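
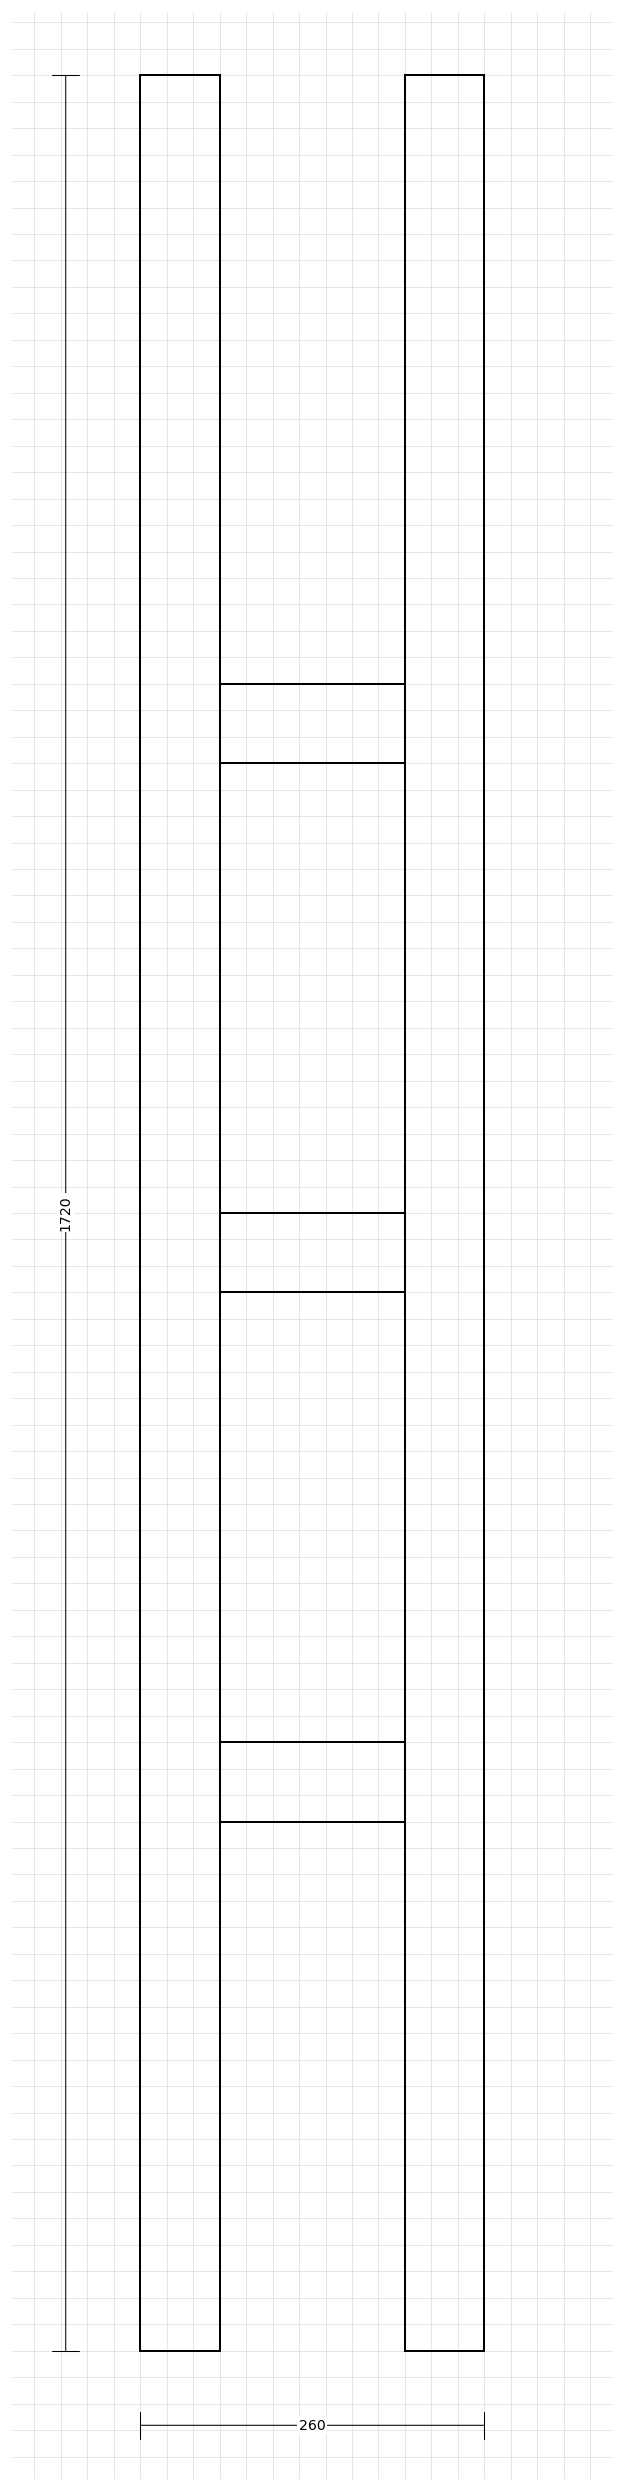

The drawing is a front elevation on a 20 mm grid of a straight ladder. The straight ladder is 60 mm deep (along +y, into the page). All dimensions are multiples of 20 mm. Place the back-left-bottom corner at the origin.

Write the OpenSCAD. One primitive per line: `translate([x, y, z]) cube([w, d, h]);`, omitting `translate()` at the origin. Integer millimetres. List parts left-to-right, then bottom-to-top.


cube([60, 60, 1720]);
translate([60, 0, 400]) cube([140, 60, 60]);
translate([60, 0, 800]) cube([140, 60, 60]);
translate([60, 0, 1200]) cube([140, 60, 60]);
translate([200, 0, 0]) cube([60, 60, 1720]);


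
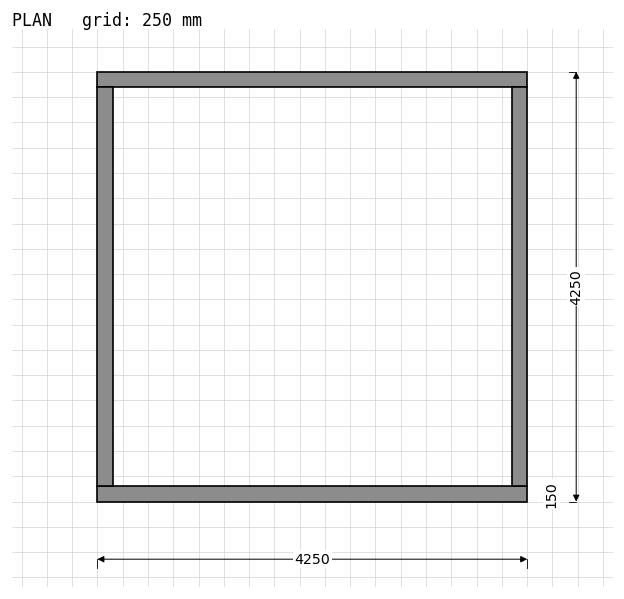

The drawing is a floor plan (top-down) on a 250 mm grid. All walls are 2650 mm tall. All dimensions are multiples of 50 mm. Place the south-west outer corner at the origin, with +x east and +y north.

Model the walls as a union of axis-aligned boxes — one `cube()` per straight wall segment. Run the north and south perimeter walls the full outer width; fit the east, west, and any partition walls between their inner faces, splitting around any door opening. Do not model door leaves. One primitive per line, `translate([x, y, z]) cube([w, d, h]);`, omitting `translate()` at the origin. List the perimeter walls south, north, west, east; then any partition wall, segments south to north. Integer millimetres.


cube([4250, 150, 2650]);
translate([0, 4100, 0]) cube([4250, 150, 2650]);
translate([0, 150, 0]) cube([150, 3950, 2650]);
translate([4100, 150, 0]) cube([150, 3950, 2650]);


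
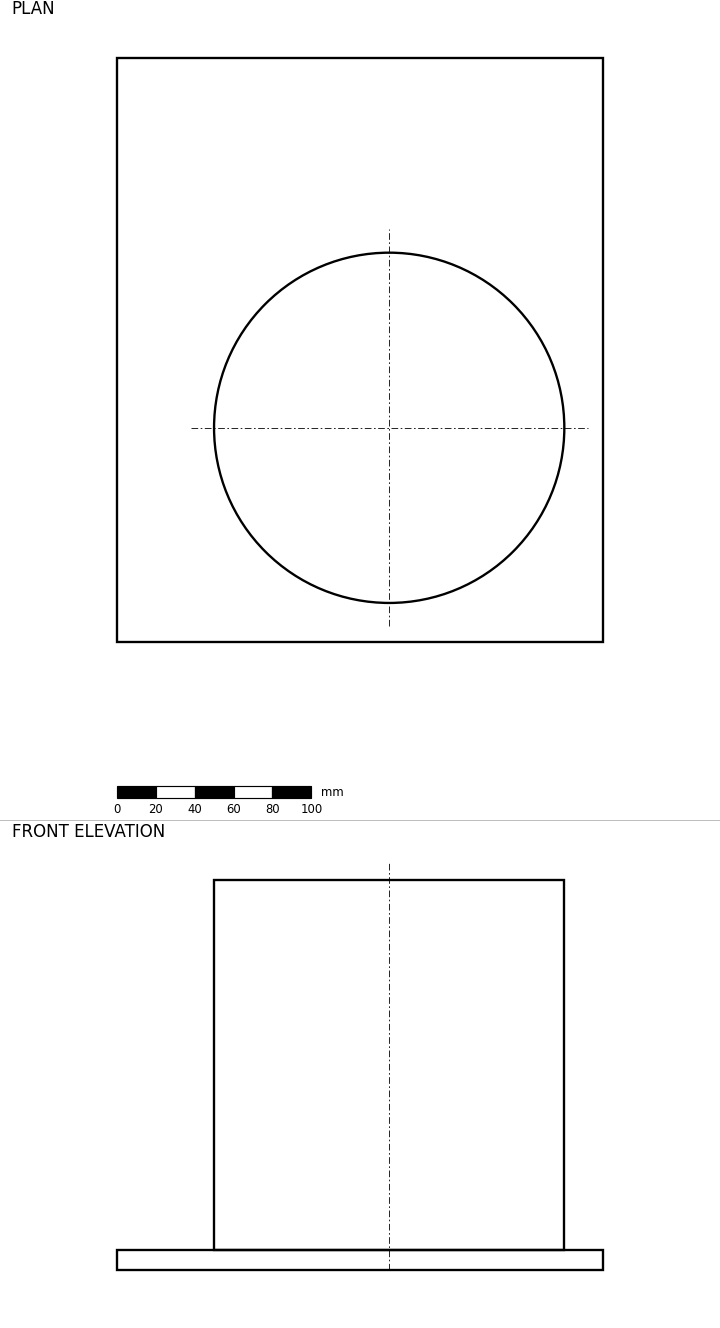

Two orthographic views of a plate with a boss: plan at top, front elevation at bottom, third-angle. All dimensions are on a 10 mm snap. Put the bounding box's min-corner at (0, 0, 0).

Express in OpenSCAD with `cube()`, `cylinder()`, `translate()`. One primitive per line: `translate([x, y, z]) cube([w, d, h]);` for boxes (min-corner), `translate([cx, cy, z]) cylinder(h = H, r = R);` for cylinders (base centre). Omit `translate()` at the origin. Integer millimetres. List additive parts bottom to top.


cube([250, 300, 10]);
translate([140, 110, 10]) cylinder(h = 190, r = 90);


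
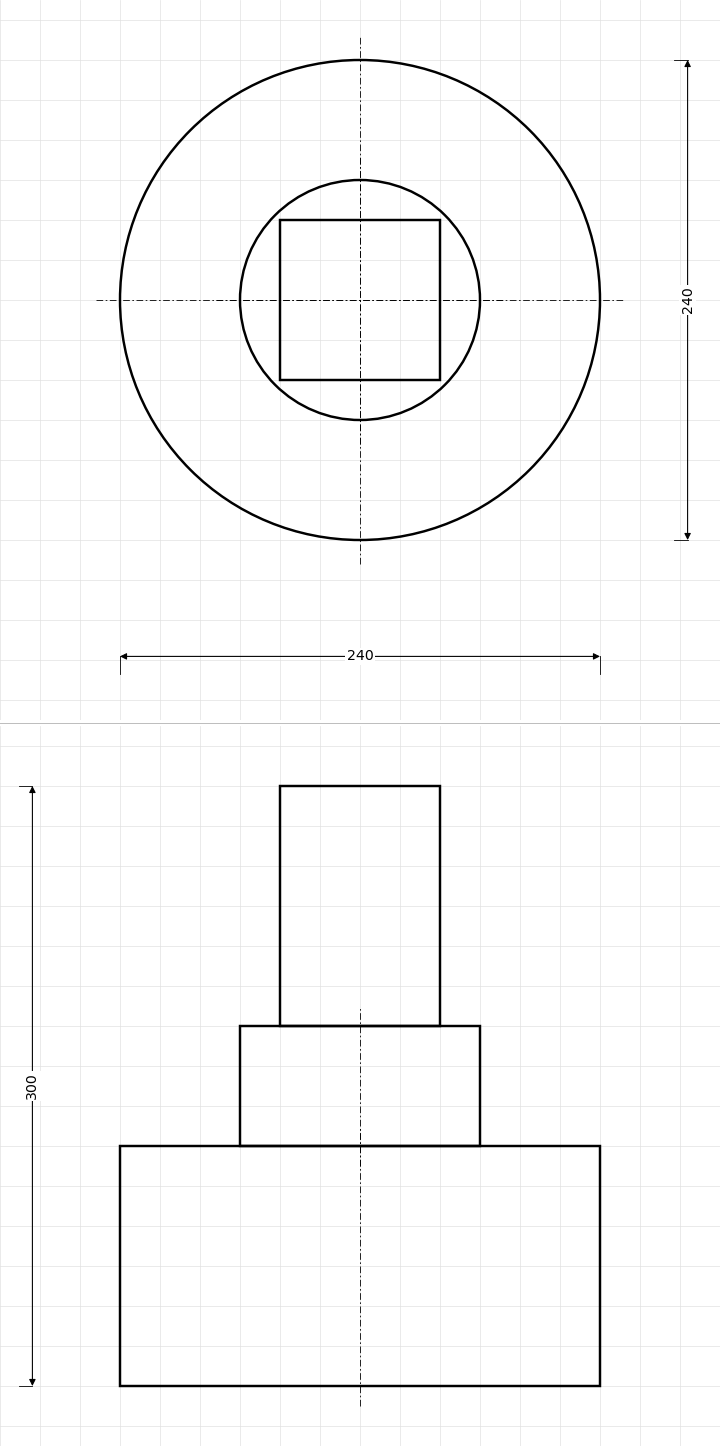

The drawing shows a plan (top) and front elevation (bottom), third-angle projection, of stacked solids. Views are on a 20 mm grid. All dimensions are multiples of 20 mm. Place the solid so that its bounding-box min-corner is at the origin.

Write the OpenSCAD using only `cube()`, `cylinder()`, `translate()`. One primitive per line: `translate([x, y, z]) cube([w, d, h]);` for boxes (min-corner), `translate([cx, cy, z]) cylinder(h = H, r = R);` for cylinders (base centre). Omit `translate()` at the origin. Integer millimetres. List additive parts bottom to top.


translate([120, 120, 0]) cylinder(h = 120, r = 120);
translate([120, 120, 120]) cylinder(h = 60, r = 60);
translate([80, 80, 180]) cube([80, 80, 120]);


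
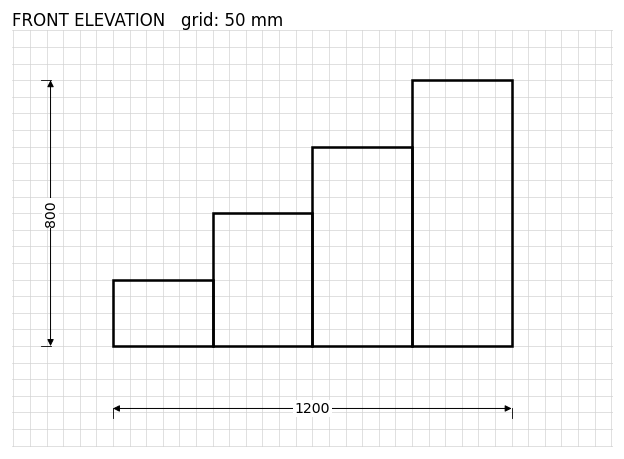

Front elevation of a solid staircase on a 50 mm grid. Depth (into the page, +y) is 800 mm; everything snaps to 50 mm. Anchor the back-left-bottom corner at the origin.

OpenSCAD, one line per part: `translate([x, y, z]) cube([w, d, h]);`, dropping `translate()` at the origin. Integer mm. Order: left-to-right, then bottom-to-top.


cube([300, 800, 200]);
translate([300, 0, 0]) cube([300, 800, 400]);
translate([600, 0, 0]) cube([300, 800, 600]);
translate([900, 0, 0]) cube([300, 800, 800]);


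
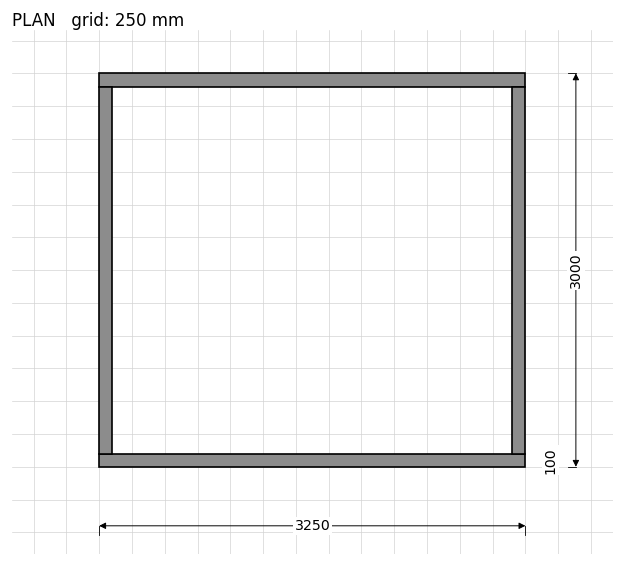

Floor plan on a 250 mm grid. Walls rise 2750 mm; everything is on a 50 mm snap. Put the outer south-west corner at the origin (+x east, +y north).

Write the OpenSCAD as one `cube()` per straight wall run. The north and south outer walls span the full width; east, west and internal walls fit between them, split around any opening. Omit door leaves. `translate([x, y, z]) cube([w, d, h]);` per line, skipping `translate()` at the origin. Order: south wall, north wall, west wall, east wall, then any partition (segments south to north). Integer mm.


cube([3250, 100, 2750]);
translate([0, 2900, 0]) cube([3250, 100, 2750]);
translate([0, 100, 0]) cube([100, 2800, 2750]);
translate([3150, 100, 0]) cube([100, 2800, 2750]);


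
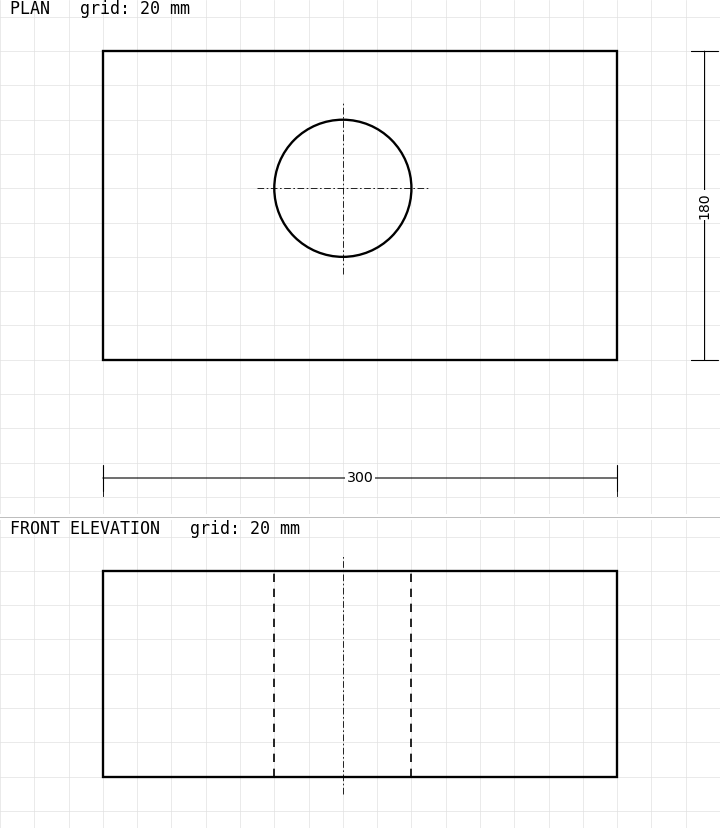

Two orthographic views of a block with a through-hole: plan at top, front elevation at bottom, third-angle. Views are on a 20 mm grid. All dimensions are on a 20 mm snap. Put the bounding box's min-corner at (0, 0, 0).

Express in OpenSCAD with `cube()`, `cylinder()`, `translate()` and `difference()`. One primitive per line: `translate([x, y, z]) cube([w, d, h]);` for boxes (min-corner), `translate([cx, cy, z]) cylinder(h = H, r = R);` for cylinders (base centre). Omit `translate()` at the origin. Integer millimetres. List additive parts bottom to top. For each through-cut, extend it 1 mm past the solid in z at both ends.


difference() {
  cube([300, 180, 120]);
  translate([140, 100, -1]) cylinder(h = 122, r = 40);
}


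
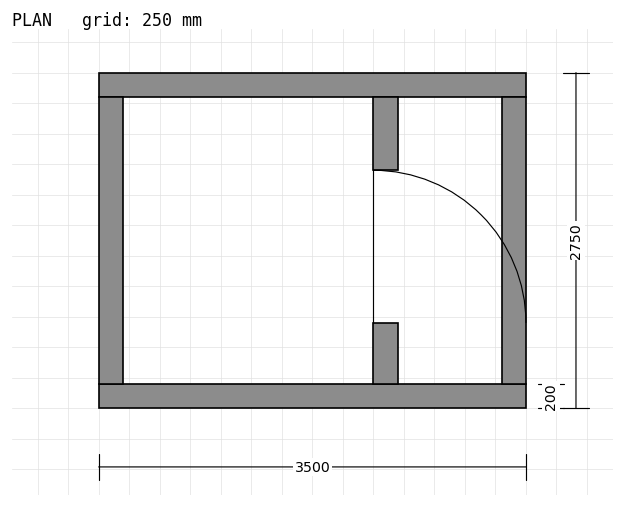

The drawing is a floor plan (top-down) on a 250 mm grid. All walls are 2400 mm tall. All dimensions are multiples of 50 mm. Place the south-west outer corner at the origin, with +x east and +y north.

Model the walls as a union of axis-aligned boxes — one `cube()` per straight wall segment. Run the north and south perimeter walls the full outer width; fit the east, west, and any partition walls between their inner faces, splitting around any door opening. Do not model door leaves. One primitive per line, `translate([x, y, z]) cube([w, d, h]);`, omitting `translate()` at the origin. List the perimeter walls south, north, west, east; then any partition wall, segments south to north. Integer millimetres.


cube([3500, 200, 2400]);
translate([0, 2550, 0]) cube([3500, 200, 2400]);
translate([0, 200, 0]) cube([200, 2350, 2400]);
translate([3300, 200, 0]) cube([200, 2350, 2400]);
translate([2250, 200, 0]) cube([200, 500, 2400]);
translate([2250, 1950, 0]) cube([200, 600, 2400]);


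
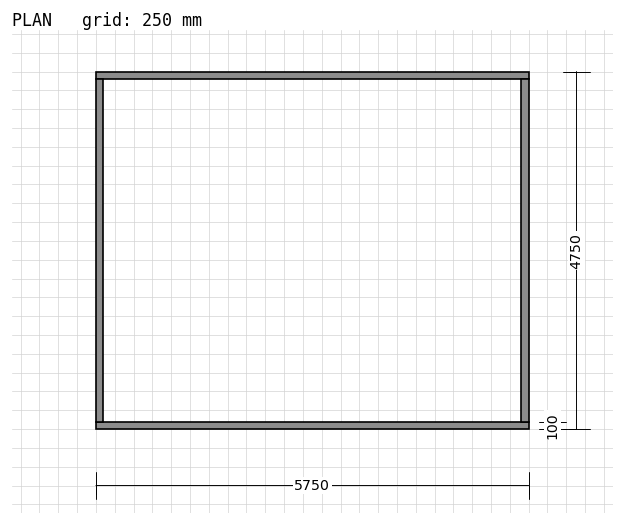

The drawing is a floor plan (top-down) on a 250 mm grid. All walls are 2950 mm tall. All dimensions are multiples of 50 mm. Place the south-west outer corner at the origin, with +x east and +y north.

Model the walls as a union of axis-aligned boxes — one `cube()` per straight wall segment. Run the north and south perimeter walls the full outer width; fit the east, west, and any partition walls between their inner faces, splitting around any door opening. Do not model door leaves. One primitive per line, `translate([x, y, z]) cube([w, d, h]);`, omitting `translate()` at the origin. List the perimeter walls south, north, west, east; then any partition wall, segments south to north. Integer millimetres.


cube([5750, 100, 2950]);
translate([0, 4650, 0]) cube([5750, 100, 2950]);
translate([0, 100, 0]) cube([100, 4550, 2950]);
translate([5650, 100, 0]) cube([100, 4550, 2950]);


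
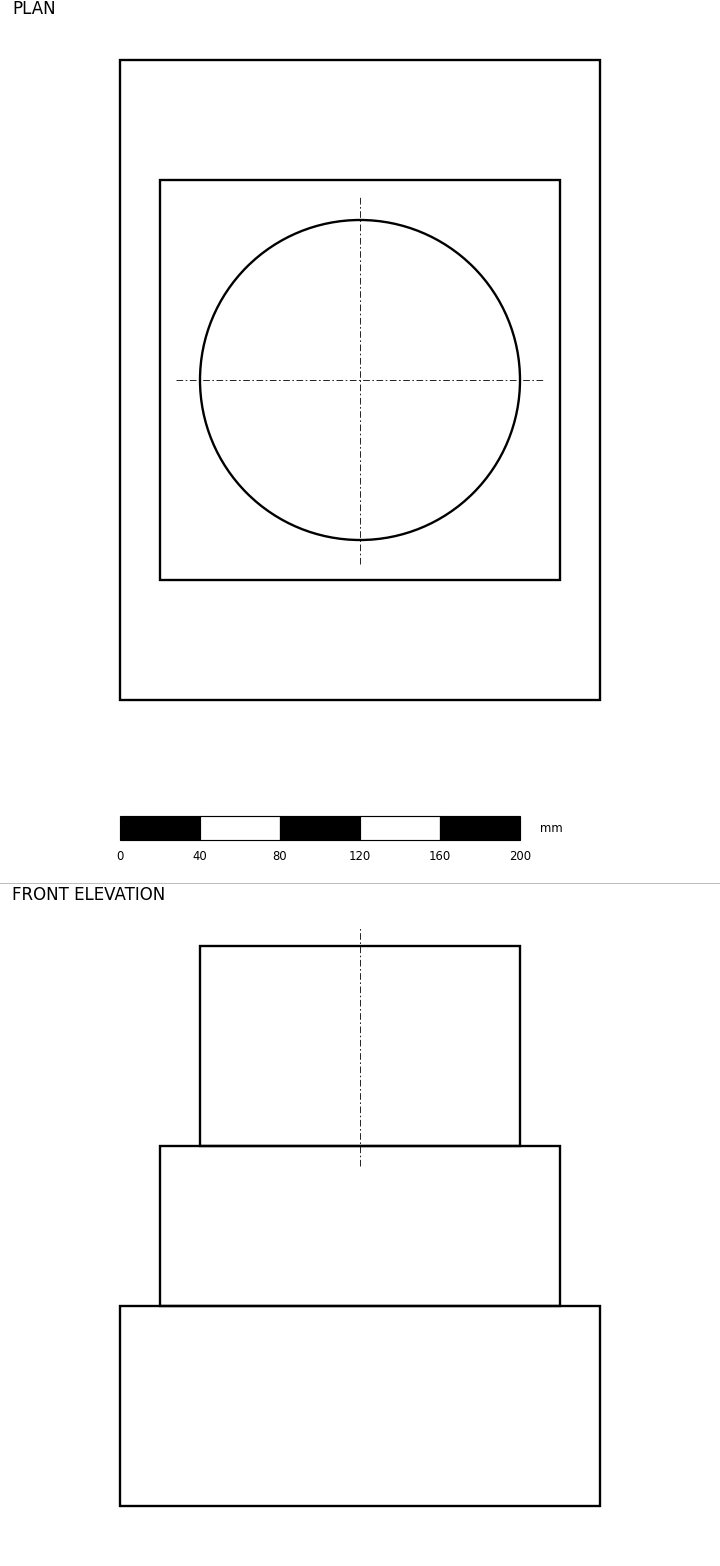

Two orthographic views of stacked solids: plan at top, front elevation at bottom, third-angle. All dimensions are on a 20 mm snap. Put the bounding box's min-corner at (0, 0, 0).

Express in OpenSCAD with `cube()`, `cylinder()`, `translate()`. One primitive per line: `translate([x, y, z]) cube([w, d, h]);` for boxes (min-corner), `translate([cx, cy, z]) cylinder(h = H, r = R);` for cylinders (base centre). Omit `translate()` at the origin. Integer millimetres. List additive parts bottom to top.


cube([240, 320, 100]);
translate([20, 60, 100]) cube([200, 200, 80]);
translate([120, 160, 180]) cylinder(h = 100, r = 80);


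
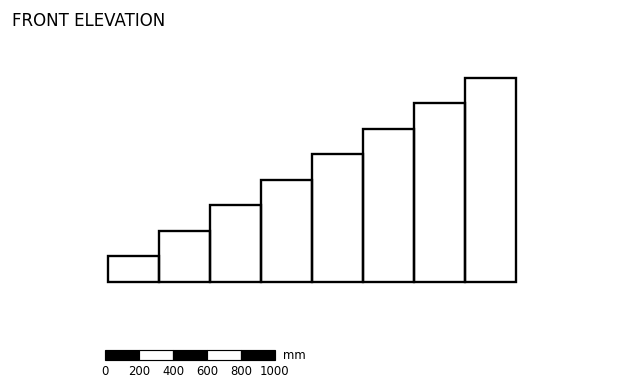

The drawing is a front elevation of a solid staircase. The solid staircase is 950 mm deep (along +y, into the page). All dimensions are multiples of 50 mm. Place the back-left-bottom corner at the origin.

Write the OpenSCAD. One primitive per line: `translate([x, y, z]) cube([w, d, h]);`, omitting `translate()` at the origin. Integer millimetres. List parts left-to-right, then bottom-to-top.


cube([300, 950, 150]);
translate([300, 0, 0]) cube([300, 950, 300]);
translate([600, 0, 0]) cube([300, 950, 450]);
translate([900, 0, 0]) cube([300, 950, 600]);
translate([1200, 0, 0]) cube([300, 950, 750]);
translate([1500, 0, 0]) cube([300, 950, 900]);
translate([1800, 0, 0]) cube([300, 950, 1050]);
translate([2100, 0, 0]) cube([300, 950, 1200]);


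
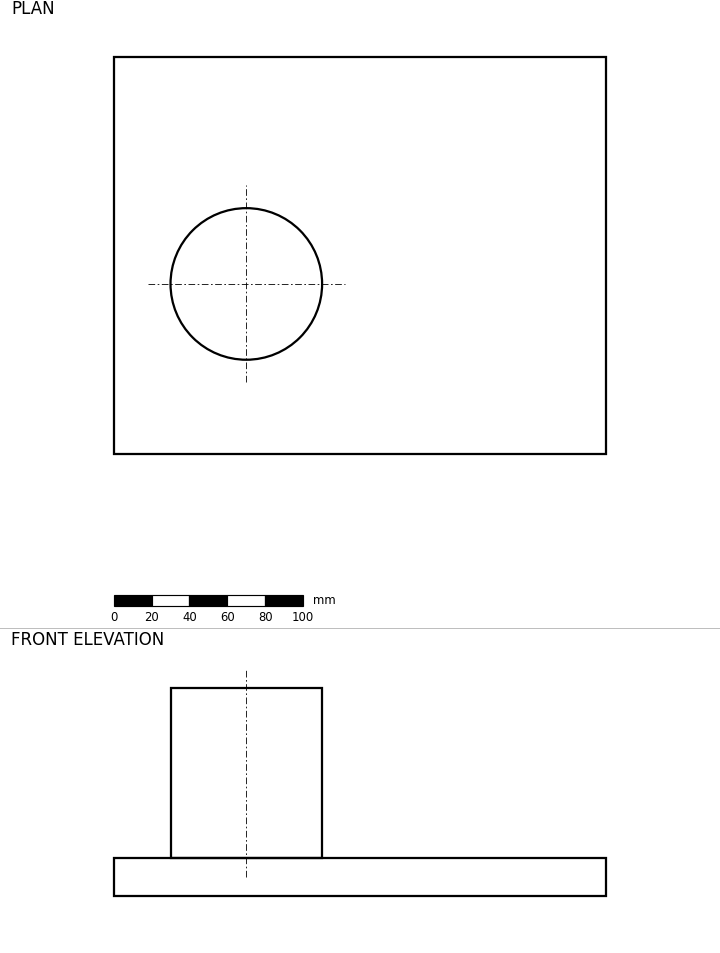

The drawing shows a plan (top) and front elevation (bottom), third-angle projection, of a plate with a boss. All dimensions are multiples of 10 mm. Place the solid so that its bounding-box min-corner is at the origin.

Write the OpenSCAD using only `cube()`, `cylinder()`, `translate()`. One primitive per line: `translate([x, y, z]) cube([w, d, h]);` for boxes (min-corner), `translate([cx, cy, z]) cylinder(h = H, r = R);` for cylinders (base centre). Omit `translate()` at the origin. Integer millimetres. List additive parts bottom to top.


cube([260, 210, 20]);
translate([70, 90, 20]) cylinder(h = 90, r = 40);


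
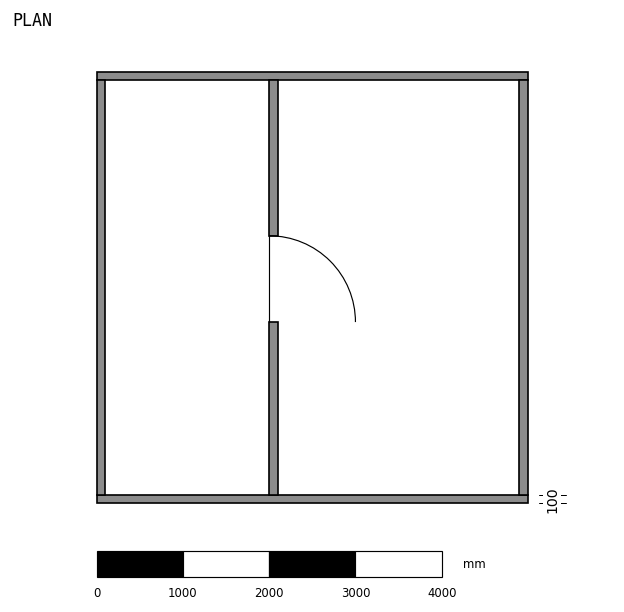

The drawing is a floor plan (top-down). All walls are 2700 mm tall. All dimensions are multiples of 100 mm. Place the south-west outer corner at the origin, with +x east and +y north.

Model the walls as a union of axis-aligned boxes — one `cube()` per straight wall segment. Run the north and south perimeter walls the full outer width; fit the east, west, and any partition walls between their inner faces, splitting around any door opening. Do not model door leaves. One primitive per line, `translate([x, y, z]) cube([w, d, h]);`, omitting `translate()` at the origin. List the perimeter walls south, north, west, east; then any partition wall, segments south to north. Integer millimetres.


cube([5000, 100, 2700]);
translate([0, 4900, 0]) cube([5000, 100, 2700]);
translate([0, 100, 0]) cube([100, 4800, 2700]);
translate([4900, 100, 0]) cube([100, 4800, 2700]);
translate([2000, 100, 0]) cube([100, 2000, 2700]);
translate([2000, 3100, 0]) cube([100, 1800, 2700]);


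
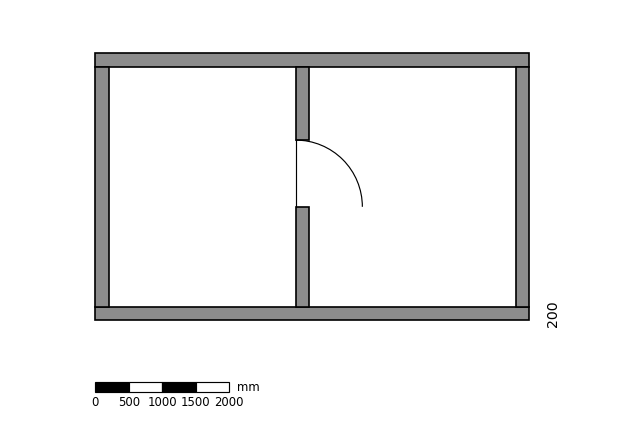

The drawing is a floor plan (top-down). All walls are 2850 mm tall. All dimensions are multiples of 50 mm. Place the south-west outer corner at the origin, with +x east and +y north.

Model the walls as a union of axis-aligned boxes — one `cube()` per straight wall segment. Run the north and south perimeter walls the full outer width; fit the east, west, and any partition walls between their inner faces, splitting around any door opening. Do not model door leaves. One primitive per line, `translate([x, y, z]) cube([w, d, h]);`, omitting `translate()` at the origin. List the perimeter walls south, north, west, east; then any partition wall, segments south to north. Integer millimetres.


cube([6500, 200, 2850]);
translate([0, 3800, 0]) cube([6500, 200, 2850]);
translate([0, 200, 0]) cube([200, 3600, 2850]);
translate([6300, 200, 0]) cube([200, 3600, 2850]);
translate([3000, 200, 0]) cube([200, 1500, 2850]);
translate([3000, 2700, 0]) cube([200, 1100, 2850]);


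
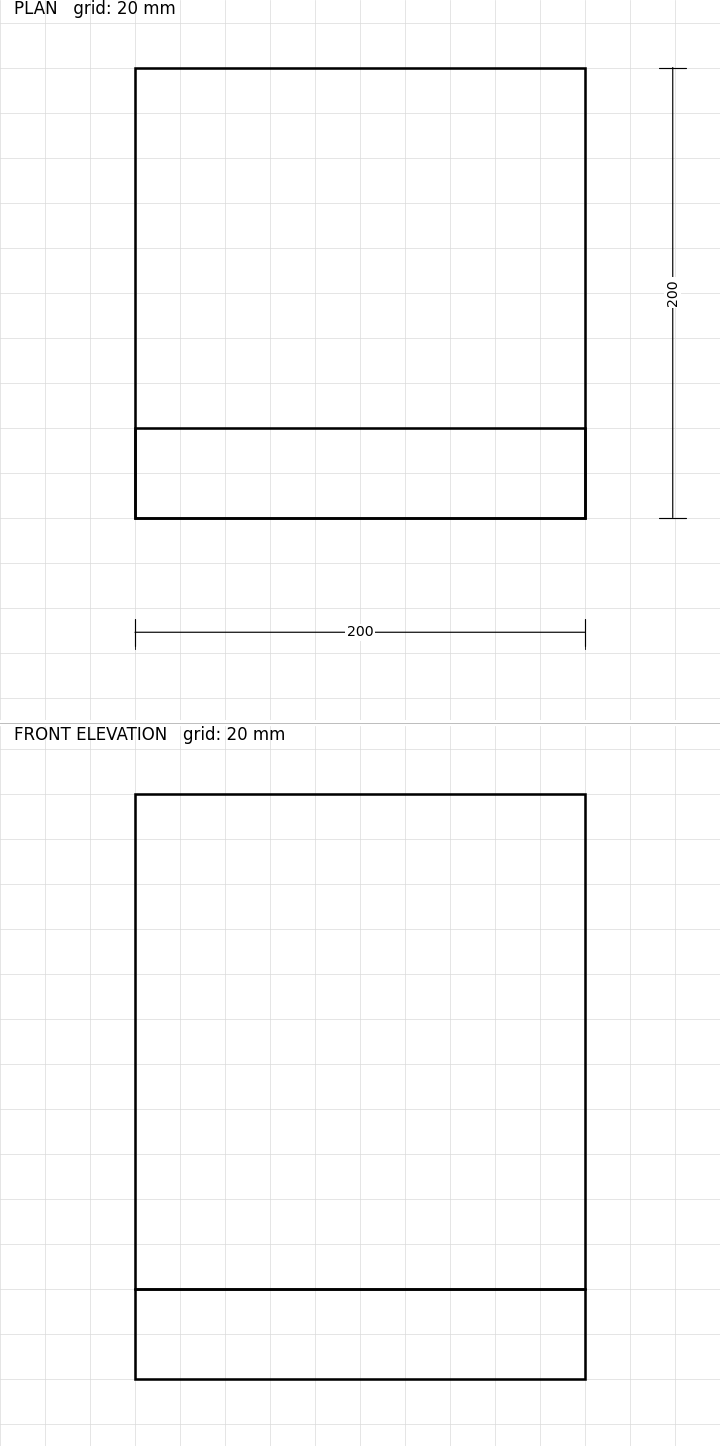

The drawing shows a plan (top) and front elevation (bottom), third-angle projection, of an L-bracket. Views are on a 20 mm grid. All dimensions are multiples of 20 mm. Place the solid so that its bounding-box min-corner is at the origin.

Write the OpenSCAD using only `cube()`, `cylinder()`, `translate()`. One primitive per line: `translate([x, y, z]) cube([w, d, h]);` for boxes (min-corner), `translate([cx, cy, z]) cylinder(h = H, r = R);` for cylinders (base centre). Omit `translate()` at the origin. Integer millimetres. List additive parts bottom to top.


cube([200, 200, 40]);
translate([0, 0, 40]) cube([200, 40, 220]);


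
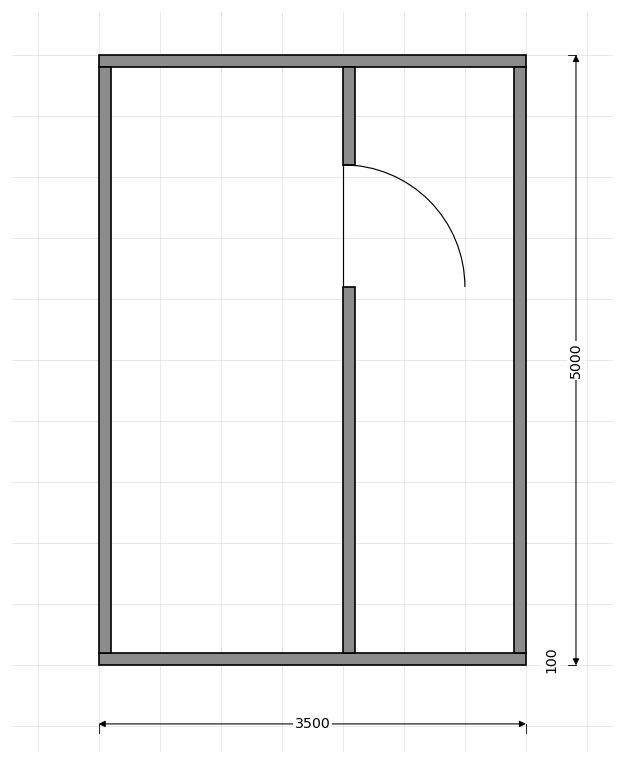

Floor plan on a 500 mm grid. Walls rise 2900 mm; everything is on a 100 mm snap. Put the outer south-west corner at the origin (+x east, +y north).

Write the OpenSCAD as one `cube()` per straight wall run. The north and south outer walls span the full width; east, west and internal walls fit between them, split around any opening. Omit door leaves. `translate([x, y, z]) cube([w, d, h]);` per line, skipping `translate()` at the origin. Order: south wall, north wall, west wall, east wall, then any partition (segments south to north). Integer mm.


cube([3500, 100, 2900]);
translate([0, 4900, 0]) cube([3500, 100, 2900]);
translate([0, 100, 0]) cube([100, 4800, 2900]);
translate([3400, 100, 0]) cube([100, 4800, 2900]);
translate([2000, 100, 0]) cube([100, 3000, 2900]);
translate([2000, 4100, 0]) cube([100, 800, 2900]);


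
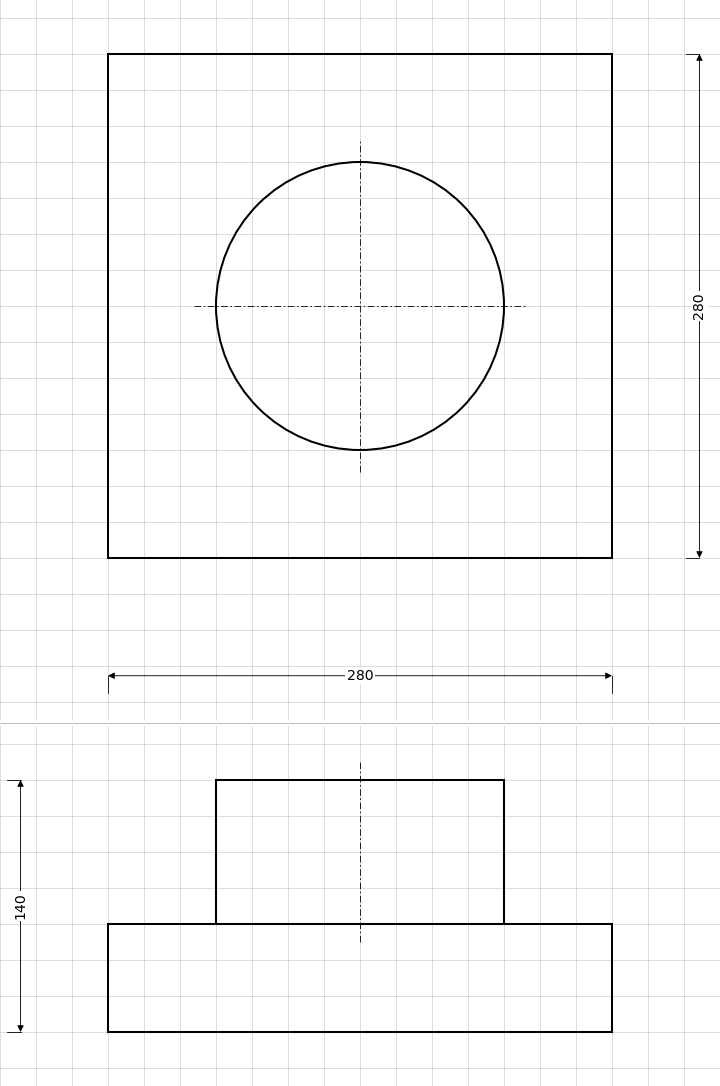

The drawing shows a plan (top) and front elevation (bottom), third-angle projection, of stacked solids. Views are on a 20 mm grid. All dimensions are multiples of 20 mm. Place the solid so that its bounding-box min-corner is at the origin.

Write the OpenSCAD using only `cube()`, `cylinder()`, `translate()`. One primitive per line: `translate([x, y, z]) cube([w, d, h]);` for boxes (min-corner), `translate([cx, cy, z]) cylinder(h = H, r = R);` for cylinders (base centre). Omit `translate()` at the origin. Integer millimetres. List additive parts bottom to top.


cube([280, 280, 60]);
translate([140, 140, 60]) cylinder(h = 80, r = 80);


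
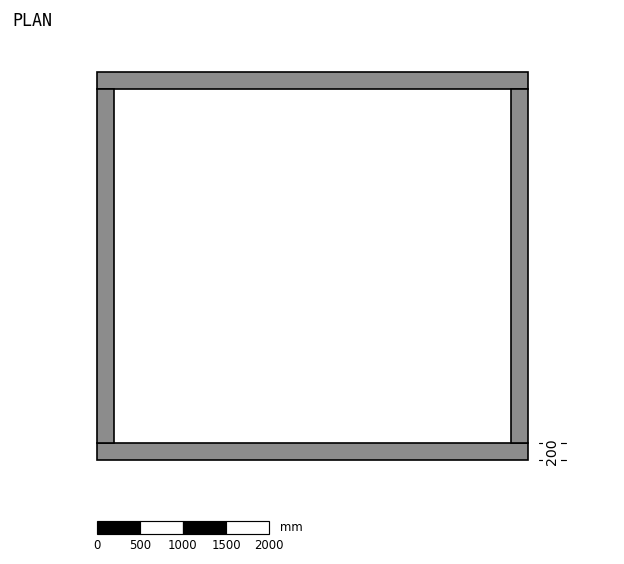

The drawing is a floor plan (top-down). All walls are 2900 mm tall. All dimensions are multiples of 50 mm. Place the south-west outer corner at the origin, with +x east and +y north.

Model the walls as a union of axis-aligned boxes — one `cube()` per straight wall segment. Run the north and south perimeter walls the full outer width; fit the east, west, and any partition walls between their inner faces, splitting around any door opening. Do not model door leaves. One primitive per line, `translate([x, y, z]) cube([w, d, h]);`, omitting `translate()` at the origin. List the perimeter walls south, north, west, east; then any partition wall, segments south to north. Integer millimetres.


cube([5000, 200, 2900]);
translate([0, 4300, 0]) cube([5000, 200, 2900]);
translate([0, 200, 0]) cube([200, 4100, 2900]);
translate([4800, 200, 0]) cube([200, 4100, 2900]);


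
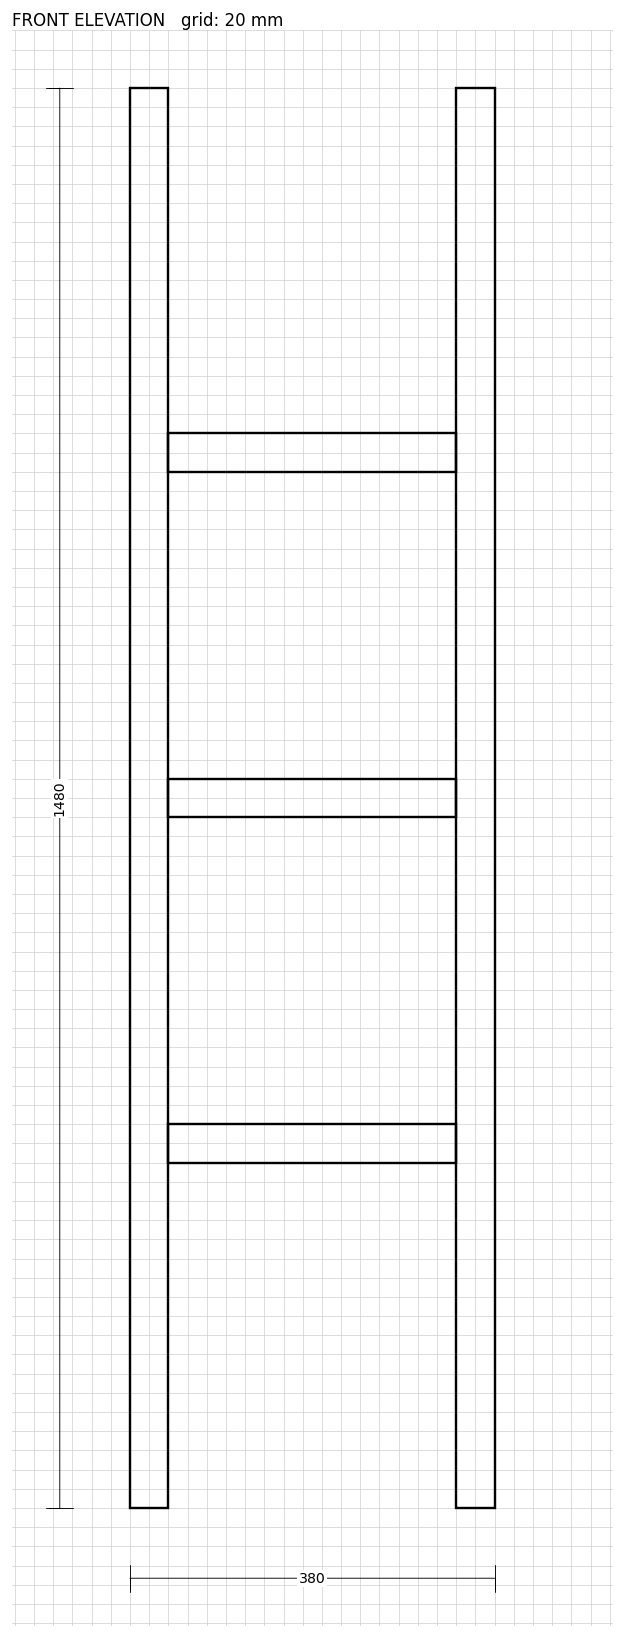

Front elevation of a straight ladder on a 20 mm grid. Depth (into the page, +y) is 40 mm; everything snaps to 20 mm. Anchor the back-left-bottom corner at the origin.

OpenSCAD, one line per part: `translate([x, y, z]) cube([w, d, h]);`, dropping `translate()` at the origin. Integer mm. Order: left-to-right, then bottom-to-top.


cube([40, 40, 1480]);
translate([40, 0, 360]) cube([300, 40, 40]);
translate([40, 0, 720]) cube([300, 40, 40]);
translate([40, 0, 1080]) cube([300, 40, 40]);
translate([340, 0, 0]) cube([40, 40, 1480]);


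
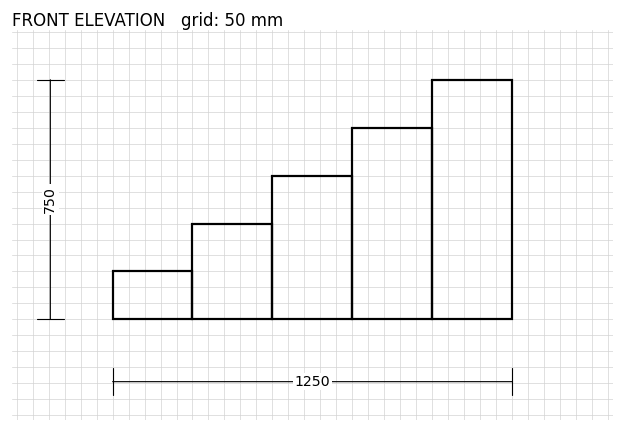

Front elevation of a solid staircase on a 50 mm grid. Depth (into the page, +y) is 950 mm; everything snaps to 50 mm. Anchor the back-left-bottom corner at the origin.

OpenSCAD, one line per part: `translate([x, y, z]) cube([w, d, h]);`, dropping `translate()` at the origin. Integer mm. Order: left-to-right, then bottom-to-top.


cube([250, 950, 150]);
translate([250, 0, 0]) cube([250, 950, 300]);
translate([500, 0, 0]) cube([250, 950, 450]);
translate([750, 0, 0]) cube([250, 950, 600]);
translate([1000, 0, 0]) cube([250, 950, 750]);


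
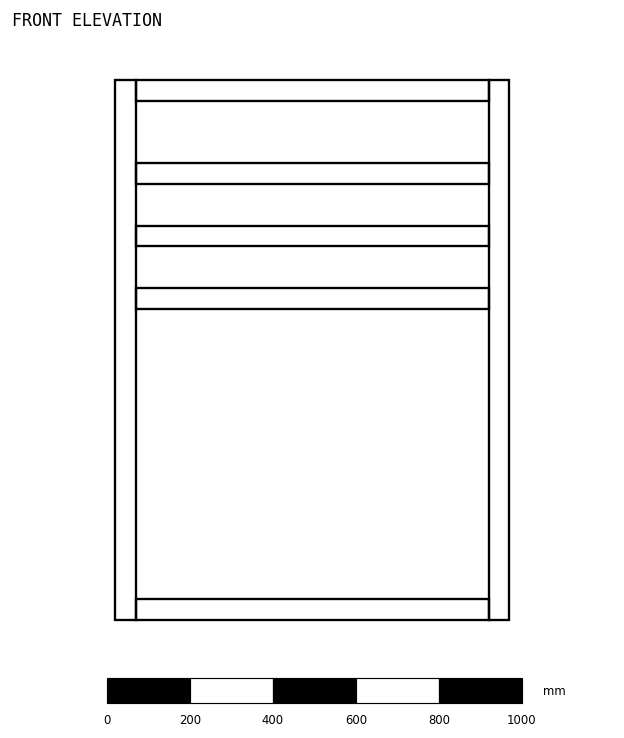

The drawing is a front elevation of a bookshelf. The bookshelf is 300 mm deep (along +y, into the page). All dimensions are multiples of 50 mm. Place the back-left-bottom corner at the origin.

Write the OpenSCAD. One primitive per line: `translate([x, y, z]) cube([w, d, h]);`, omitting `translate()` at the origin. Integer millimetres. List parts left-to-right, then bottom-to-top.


cube([50, 300, 1300]);
translate([50, 0, 0]) cube([850, 300, 50]);
translate([50, 0, 750]) cube([850, 300, 50]);
translate([50, 0, 900]) cube([850, 300, 50]);
translate([50, 0, 1050]) cube([850, 300, 50]);
translate([50, 0, 1250]) cube([850, 300, 50]);
translate([900, 0, 0]) cube([50, 300, 1300]);


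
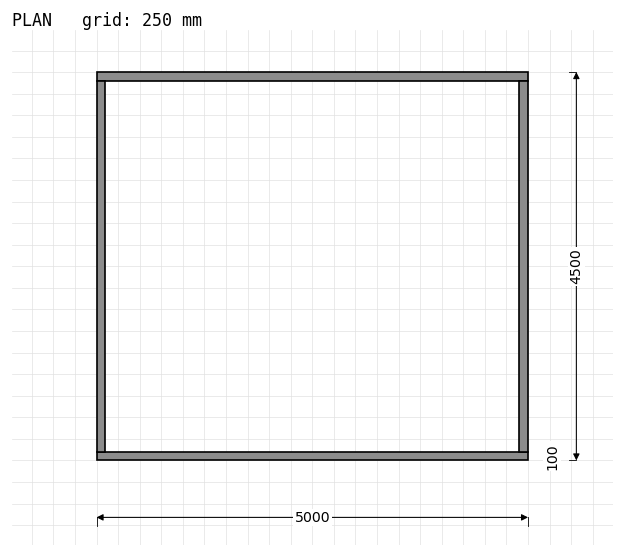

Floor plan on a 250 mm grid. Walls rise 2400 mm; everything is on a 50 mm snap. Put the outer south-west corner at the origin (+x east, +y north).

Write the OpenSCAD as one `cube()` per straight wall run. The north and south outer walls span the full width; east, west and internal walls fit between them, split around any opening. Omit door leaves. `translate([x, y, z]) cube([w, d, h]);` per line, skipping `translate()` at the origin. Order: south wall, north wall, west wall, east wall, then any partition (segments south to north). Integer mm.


cube([5000, 100, 2400]);
translate([0, 4400, 0]) cube([5000, 100, 2400]);
translate([0, 100, 0]) cube([100, 4300, 2400]);
translate([4900, 100, 0]) cube([100, 4300, 2400]);


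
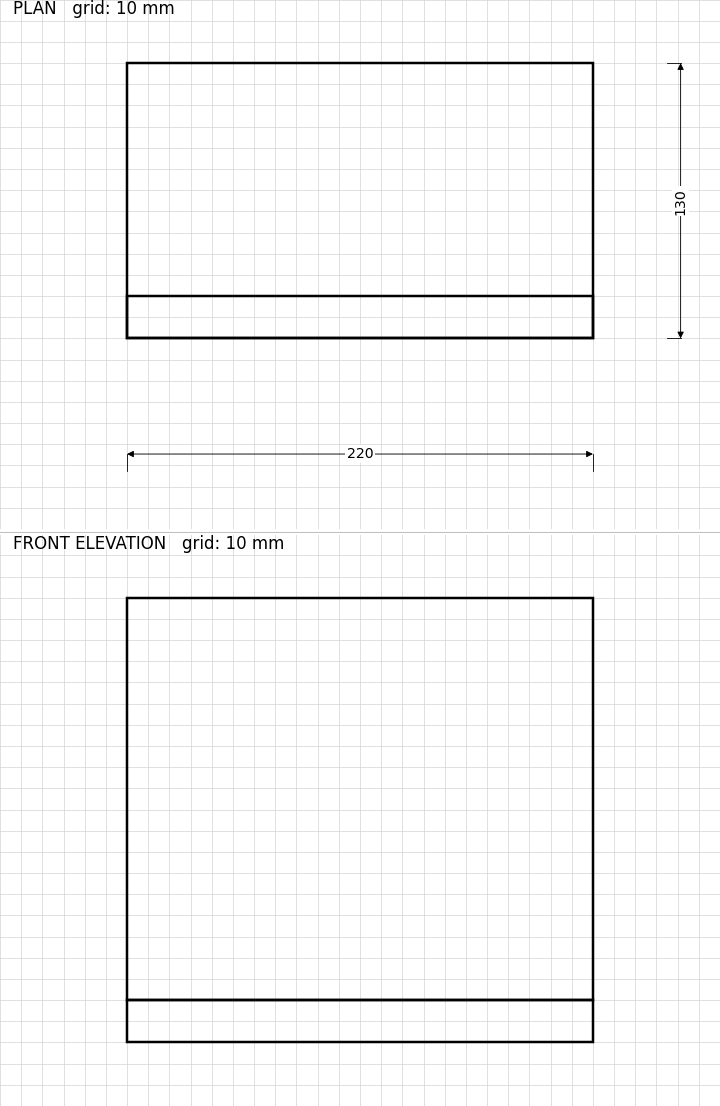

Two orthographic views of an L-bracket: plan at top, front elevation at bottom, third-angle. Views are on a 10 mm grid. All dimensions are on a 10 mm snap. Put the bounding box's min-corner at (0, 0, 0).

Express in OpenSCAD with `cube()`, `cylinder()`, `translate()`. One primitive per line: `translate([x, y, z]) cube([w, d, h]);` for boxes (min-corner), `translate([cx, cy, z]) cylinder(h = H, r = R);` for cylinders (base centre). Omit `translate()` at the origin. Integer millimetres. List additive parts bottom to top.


cube([220, 130, 20]);
translate([0, 0, 20]) cube([220, 20, 190]);


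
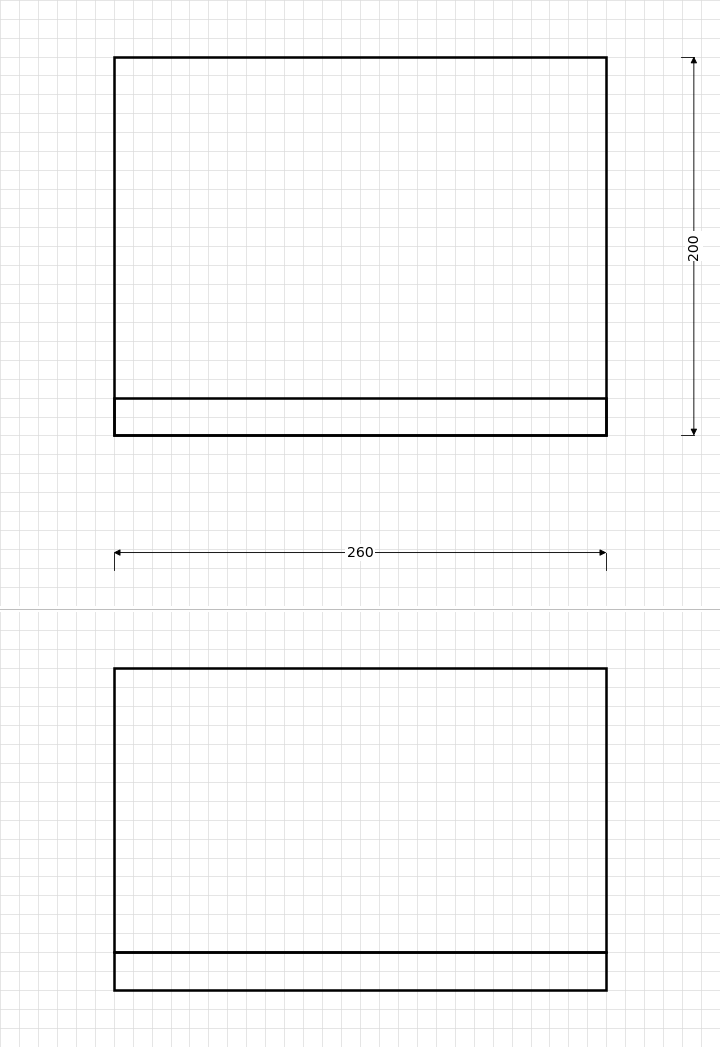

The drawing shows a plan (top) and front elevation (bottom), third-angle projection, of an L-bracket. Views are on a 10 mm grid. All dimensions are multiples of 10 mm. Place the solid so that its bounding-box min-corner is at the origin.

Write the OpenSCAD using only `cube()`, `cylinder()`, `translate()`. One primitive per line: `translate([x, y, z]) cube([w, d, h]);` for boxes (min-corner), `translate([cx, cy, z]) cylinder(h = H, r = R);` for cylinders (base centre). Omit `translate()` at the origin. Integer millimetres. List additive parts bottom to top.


cube([260, 200, 20]);
translate([0, 0, 20]) cube([260, 20, 150]);


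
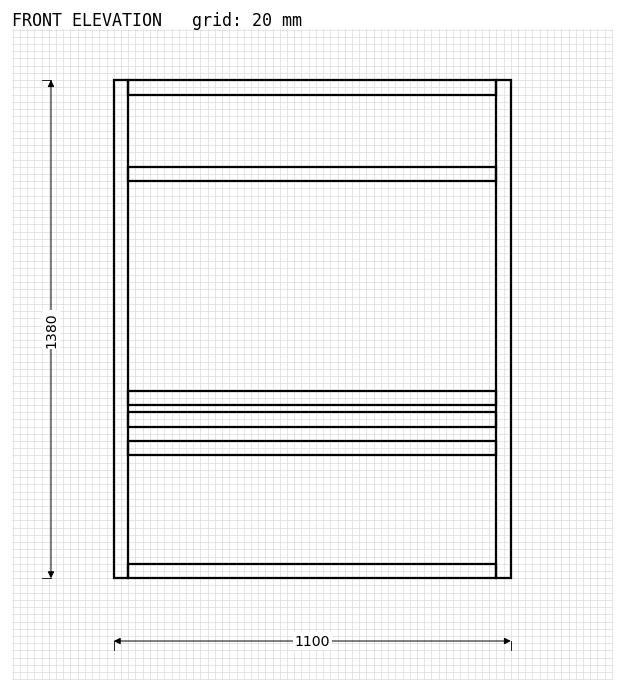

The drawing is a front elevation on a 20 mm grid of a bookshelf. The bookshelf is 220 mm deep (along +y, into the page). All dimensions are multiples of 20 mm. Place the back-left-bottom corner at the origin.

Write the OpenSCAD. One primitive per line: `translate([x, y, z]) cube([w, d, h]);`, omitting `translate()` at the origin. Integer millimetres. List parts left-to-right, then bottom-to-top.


cube([40, 220, 1380]);
translate([40, 0, 0]) cube([1020, 220, 40]);
translate([40, 0, 340]) cube([1020, 220, 40]);
translate([40, 0, 420]) cube([1020, 220, 40]);
translate([40, 0, 480]) cube([1020, 220, 40]);
translate([40, 0, 1100]) cube([1020, 220, 40]);
translate([40, 0, 1340]) cube([1020, 220, 40]);
translate([1060, 0, 0]) cube([40, 220, 1380]);


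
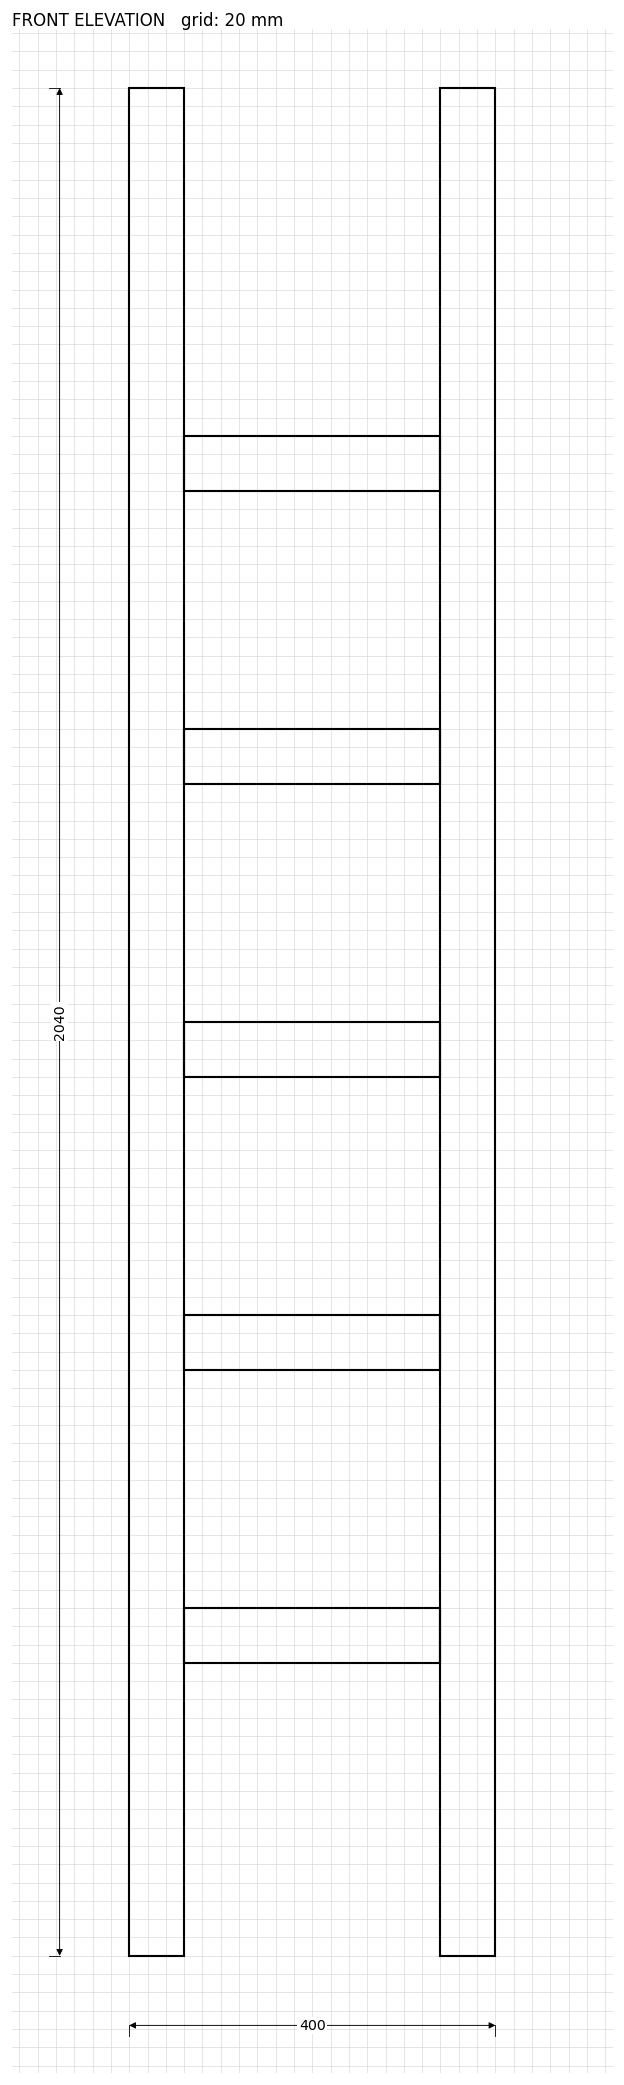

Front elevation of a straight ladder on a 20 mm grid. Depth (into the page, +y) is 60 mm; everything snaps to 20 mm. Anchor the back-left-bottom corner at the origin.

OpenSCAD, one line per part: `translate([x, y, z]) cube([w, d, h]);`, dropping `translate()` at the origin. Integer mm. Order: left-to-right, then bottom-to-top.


cube([60, 60, 2040]);
translate([60, 0, 320]) cube([280, 60, 60]);
translate([60, 0, 640]) cube([280, 60, 60]);
translate([60, 0, 960]) cube([280, 60, 60]);
translate([60, 0, 1280]) cube([280, 60, 60]);
translate([60, 0, 1600]) cube([280, 60, 60]);
translate([340, 0, 0]) cube([60, 60, 2040]);


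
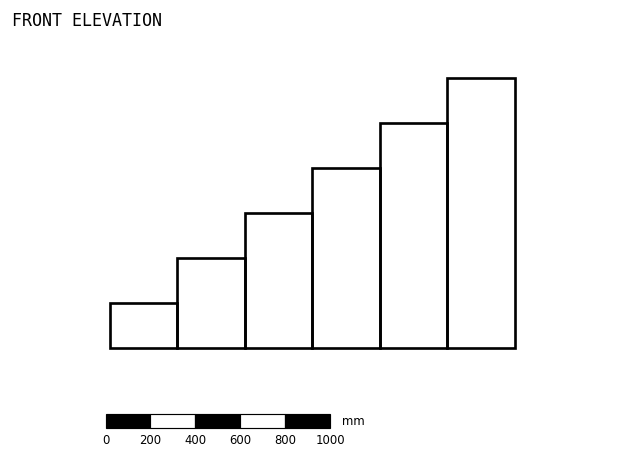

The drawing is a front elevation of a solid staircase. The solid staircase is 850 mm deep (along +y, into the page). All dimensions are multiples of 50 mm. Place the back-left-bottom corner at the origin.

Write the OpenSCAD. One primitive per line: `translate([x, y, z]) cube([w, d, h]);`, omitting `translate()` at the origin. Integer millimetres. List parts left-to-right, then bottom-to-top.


cube([300, 850, 200]);
translate([300, 0, 0]) cube([300, 850, 400]);
translate([600, 0, 0]) cube([300, 850, 600]);
translate([900, 0, 0]) cube([300, 850, 800]);
translate([1200, 0, 0]) cube([300, 850, 1000]);
translate([1500, 0, 0]) cube([300, 850, 1200]);


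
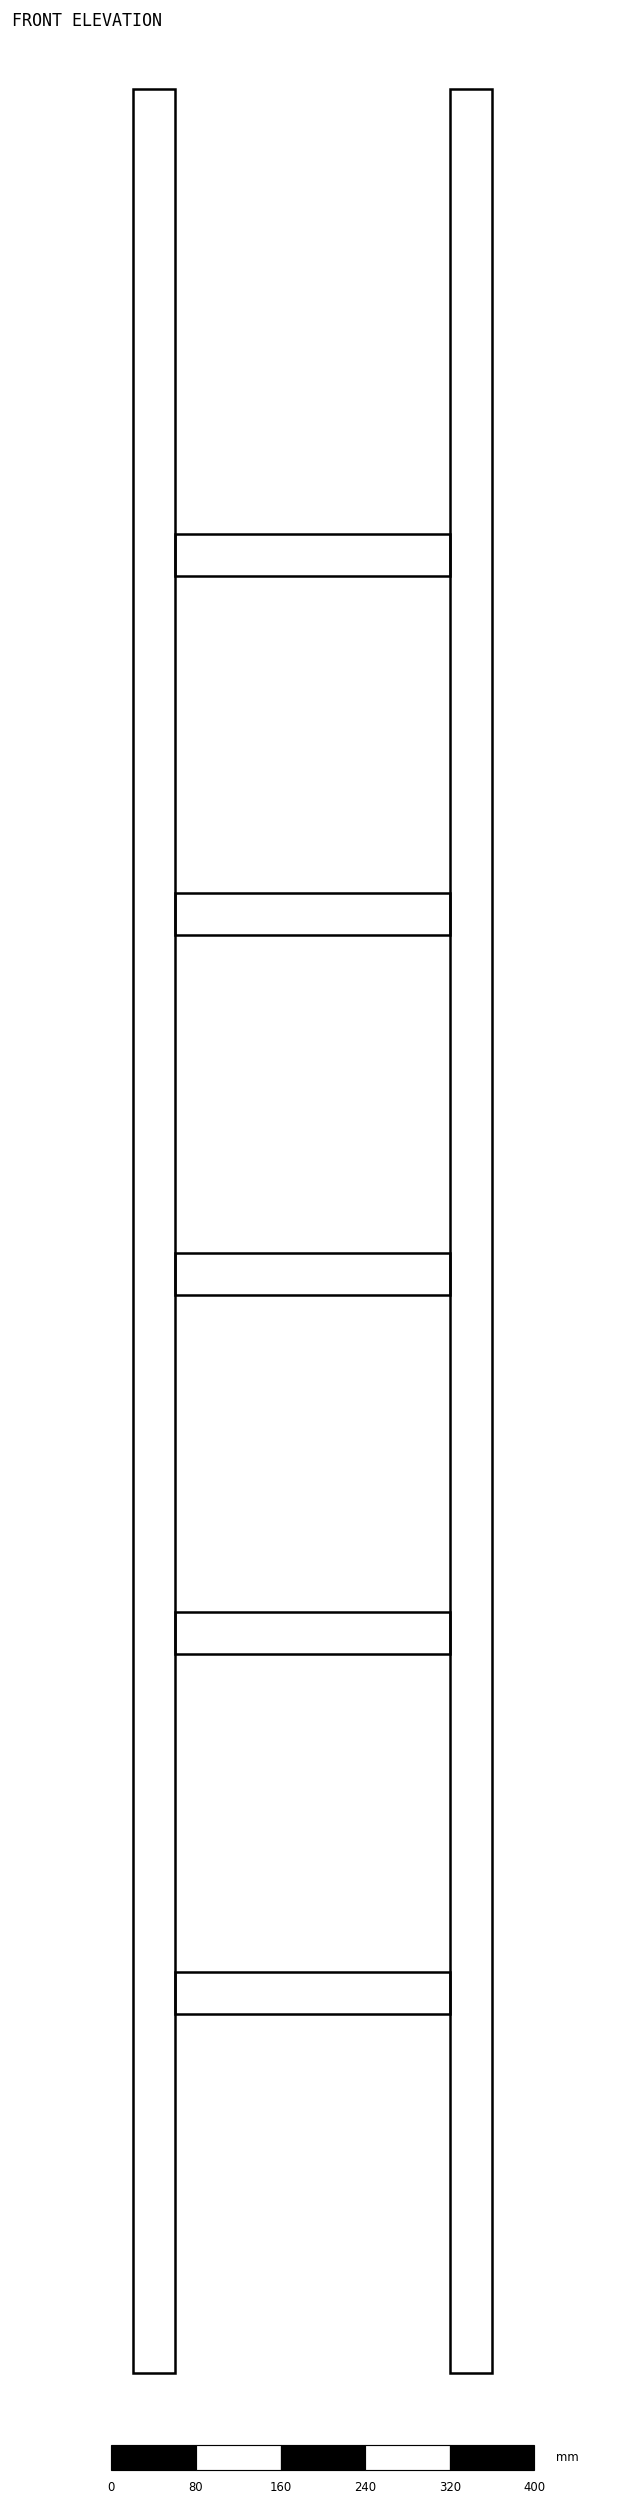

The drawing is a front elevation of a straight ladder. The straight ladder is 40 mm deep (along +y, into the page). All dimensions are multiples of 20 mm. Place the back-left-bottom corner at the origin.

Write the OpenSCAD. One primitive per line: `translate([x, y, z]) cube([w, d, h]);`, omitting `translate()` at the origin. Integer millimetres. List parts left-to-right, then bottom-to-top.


cube([40, 40, 2160]);
translate([40, 0, 340]) cube([260, 40, 40]);
translate([40, 0, 680]) cube([260, 40, 40]);
translate([40, 0, 1020]) cube([260, 40, 40]);
translate([40, 0, 1360]) cube([260, 40, 40]);
translate([40, 0, 1700]) cube([260, 40, 40]);
translate([300, 0, 0]) cube([40, 40, 2160]);


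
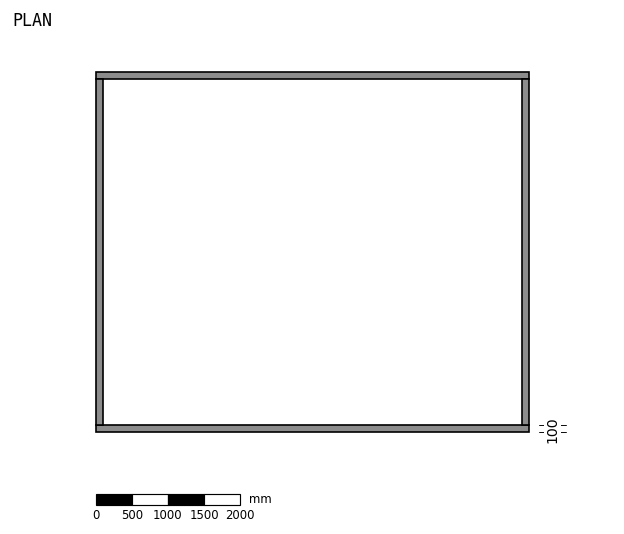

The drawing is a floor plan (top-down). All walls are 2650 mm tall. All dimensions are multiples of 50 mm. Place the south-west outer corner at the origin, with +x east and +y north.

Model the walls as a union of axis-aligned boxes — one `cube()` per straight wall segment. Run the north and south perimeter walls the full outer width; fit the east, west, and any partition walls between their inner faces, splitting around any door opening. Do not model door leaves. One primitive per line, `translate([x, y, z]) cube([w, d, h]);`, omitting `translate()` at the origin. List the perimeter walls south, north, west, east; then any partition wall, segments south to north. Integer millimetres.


cube([6000, 100, 2650]);
translate([0, 4900, 0]) cube([6000, 100, 2650]);
translate([0, 100, 0]) cube([100, 4800, 2650]);
translate([5900, 100, 0]) cube([100, 4800, 2650]);


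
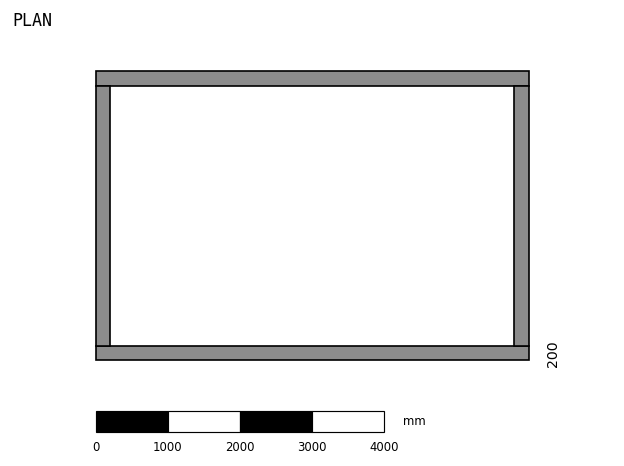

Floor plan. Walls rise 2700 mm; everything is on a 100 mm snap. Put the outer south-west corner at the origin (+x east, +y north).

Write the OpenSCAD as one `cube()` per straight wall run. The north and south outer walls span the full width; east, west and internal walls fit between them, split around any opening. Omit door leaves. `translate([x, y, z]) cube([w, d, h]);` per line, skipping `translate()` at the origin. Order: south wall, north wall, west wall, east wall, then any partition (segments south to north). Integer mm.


cube([6000, 200, 2700]);
translate([0, 3800, 0]) cube([6000, 200, 2700]);
translate([0, 200, 0]) cube([200, 3600, 2700]);
translate([5800, 200, 0]) cube([200, 3600, 2700]);


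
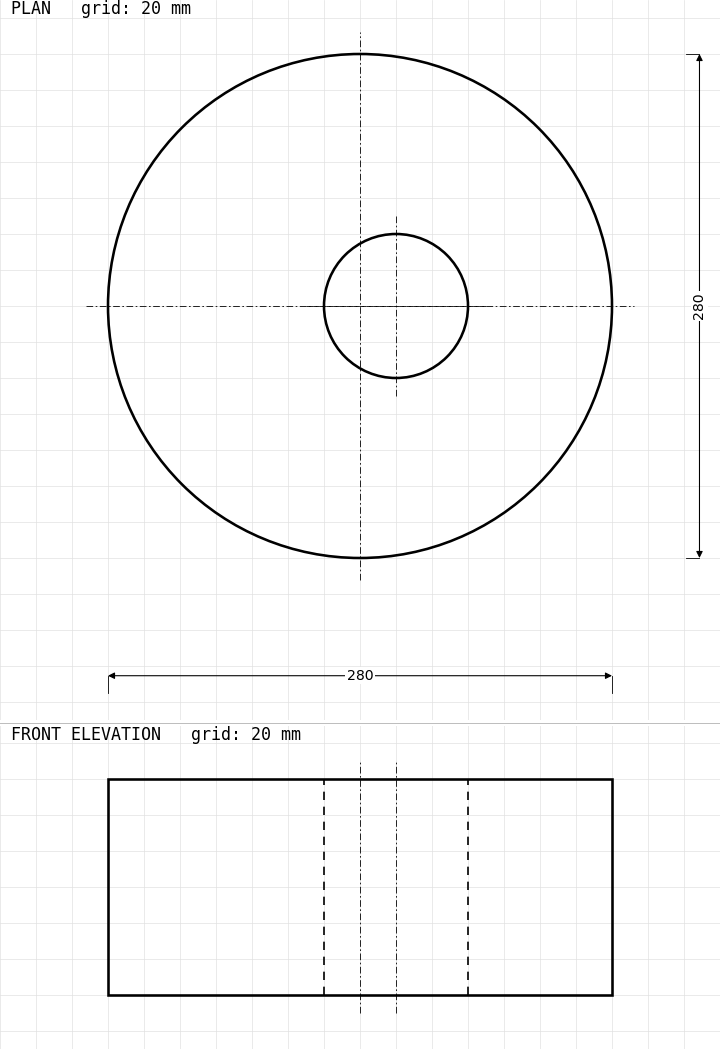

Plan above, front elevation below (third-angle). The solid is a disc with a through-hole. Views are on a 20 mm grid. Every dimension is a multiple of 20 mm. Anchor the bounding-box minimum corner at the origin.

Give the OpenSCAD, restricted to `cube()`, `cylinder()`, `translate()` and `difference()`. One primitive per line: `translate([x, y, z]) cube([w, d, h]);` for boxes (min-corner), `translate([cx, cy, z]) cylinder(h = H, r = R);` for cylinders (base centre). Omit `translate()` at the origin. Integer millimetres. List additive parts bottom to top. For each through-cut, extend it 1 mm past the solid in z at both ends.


difference() {
  translate([140, 140, 0]) cylinder(h = 120, r = 140);
  translate([160, 140, -1]) cylinder(h = 122, r = 40);
}


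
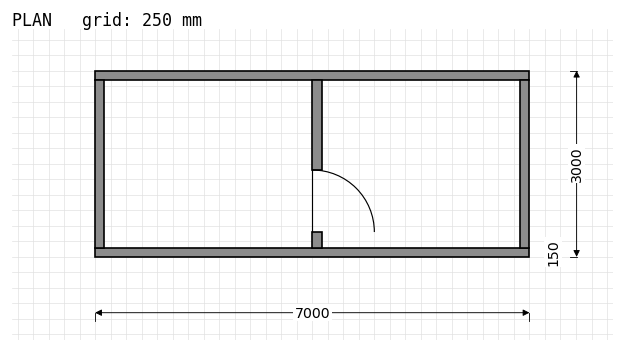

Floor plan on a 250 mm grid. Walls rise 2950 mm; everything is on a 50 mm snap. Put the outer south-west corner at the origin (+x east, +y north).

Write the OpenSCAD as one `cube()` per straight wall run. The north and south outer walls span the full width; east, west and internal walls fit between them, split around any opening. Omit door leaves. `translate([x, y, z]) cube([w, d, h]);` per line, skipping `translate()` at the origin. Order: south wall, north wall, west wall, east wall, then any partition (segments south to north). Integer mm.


cube([7000, 150, 2950]);
translate([0, 2850, 0]) cube([7000, 150, 2950]);
translate([0, 150, 0]) cube([150, 2700, 2950]);
translate([6850, 150, 0]) cube([150, 2700, 2950]);
translate([3500, 150, 0]) cube([150, 250, 2950]);
translate([3500, 1400, 0]) cube([150, 1450, 2950]);


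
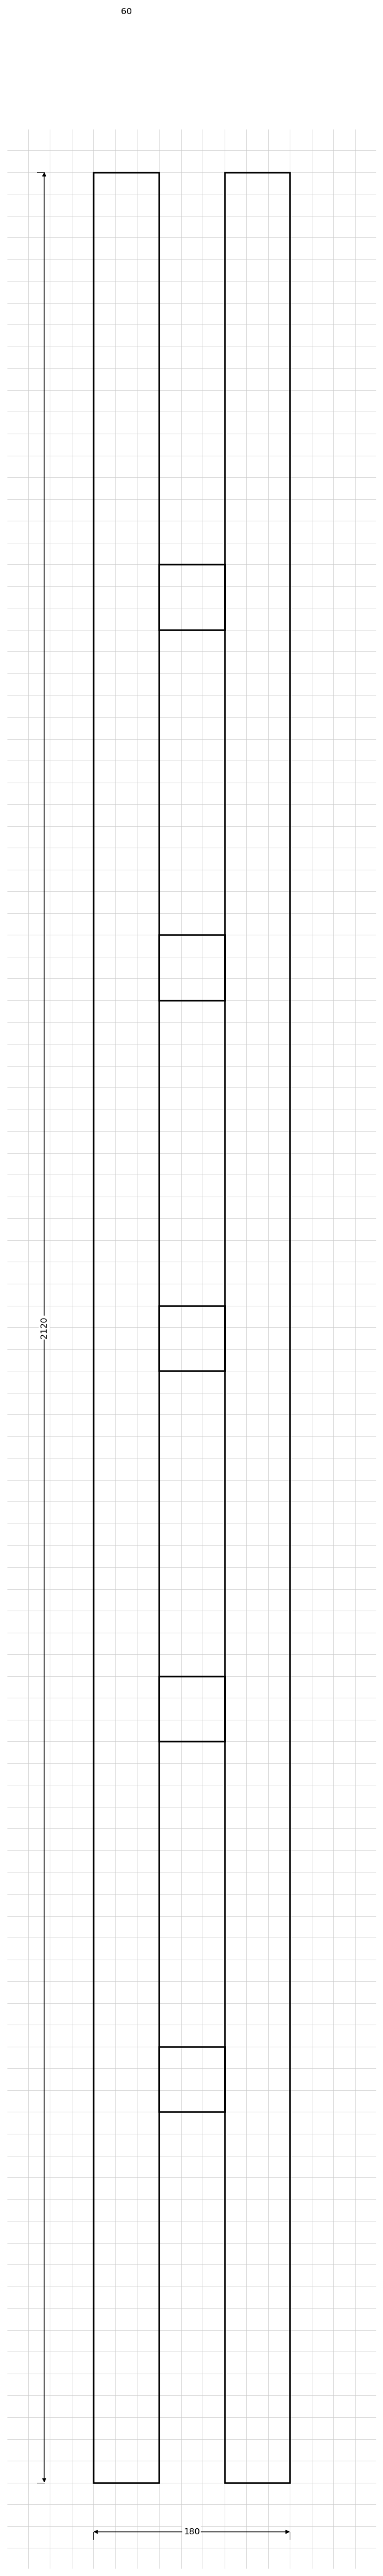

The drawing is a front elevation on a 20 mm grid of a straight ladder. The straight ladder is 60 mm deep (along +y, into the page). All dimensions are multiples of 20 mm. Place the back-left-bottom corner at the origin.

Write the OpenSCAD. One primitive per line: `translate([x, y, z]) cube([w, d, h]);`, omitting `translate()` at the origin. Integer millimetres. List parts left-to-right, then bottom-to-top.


cube([60, 60, 2120]);
translate([60, 0, 340]) cube([60, 60, 60]);
translate([60, 0, 680]) cube([60, 60, 60]);
translate([60, 0, 1020]) cube([60, 60, 60]);
translate([60, 0, 1360]) cube([60, 60, 60]);
translate([60, 0, 1700]) cube([60, 60, 60]);
translate([120, 0, 0]) cube([60, 60, 2120]);


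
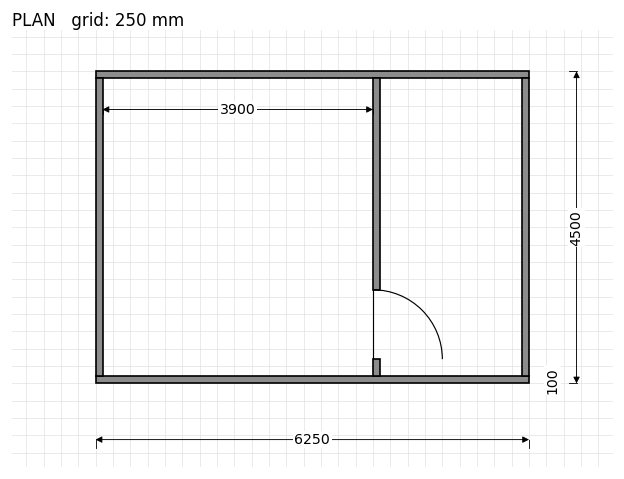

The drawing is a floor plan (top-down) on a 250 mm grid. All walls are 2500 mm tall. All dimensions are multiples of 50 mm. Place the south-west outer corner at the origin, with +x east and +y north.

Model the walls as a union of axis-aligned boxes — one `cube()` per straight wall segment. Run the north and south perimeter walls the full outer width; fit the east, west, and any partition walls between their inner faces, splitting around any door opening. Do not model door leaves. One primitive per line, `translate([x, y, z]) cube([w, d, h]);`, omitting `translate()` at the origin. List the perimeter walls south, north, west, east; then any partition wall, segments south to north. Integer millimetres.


cube([6250, 100, 2500]);
translate([0, 4400, 0]) cube([6250, 100, 2500]);
translate([0, 100, 0]) cube([100, 4300, 2500]);
translate([6150, 100, 0]) cube([100, 4300, 2500]);
translate([4000, 100, 0]) cube([100, 250, 2500]);
translate([4000, 1350, 0]) cube([100, 3050, 2500]);


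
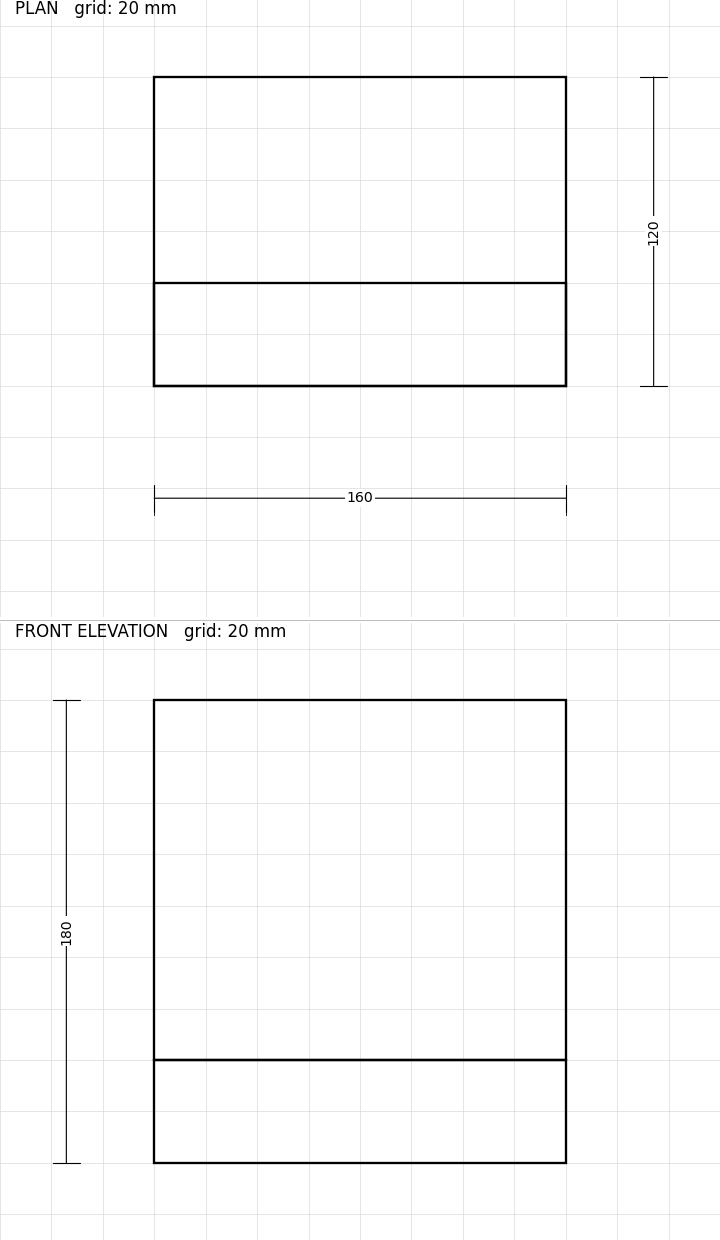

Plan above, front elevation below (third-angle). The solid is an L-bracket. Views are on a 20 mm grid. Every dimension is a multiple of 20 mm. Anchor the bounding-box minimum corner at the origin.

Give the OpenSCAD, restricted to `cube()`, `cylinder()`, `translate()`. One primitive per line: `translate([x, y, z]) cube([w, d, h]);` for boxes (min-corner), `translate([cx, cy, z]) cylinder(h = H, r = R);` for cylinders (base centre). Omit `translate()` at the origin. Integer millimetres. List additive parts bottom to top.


cube([160, 120, 40]);
translate([0, 0, 40]) cube([160, 40, 140]);
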